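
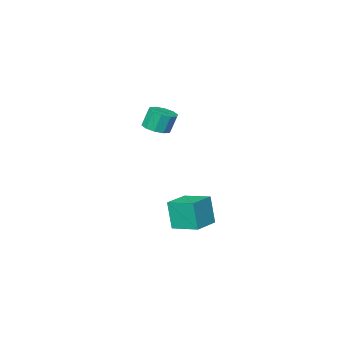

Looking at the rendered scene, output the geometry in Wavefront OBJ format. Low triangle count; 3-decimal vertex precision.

v 0.685 2.742 -3.873
v 0.709 2.315 -1.96
v 0.045 4.393 -3.496
v 0.069 3.966 -1.583
v 2.331 3.354 -3.757
v 2.355 2.927 -1.844
v 1.691 5.005 -3.38
v 1.715 4.578 -1.467
v -1.591 -3.937 0.906
v -0.769 -4.307 1.207
v -1.167 -4.113 2.535
v -1.989 -3.743 2.234
v -0.695 -3.728 1.144
v -1.093 -3.534 2.472
v -0.963 -3.229 0.99
v -1.362 -3.034 2.318
v -1.471 -3 0.805
v -1.87 -2.806 2.133
v -2.025 -3.13 0.657
v -2.423 -2.935 1.985
v -2.413 -3.567 0.605
v -2.811 -3.373 1.933
v -2.487 -4.146 0.668
v -2.885 -3.952 1.996
v -2.218 -4.646 0.822
v -2.617 -4.451 2.15
v -1.71 -4.874 1.007
v -2.109 -4.68 2.335
v -1.157 -4.745 1.155
v -1.555 -4.55 2.483
f 2 4 1
f 5 2 1
f 1 4 3
f 3 5 1
f 2 8 4
f 6 2 5
f 6 8 2
f 4 8 3
f 7 5 3
f 3 8 7
f 7 6 5
f 8 6 7
f 10 9 13
f 10 13 11
f 11 13 14
f 11 14 12
f 13 9 15
f 13 15 14
f 14 15 16
f 14 16 12
f 15 9 17
f 15 17 16
f 16 17 18
f 16 18 12
f 17 9 19
f 17 19 18
f 18 19 20
f 18 20 12
f 19 9 21
f 19 21 20
f 20 21 22
f 20 22 12
f 21 9 23
f 21 23 22
f 22 23 24
f 22 24 12
f 23 9 25
f 23 25 24
f 24 25 26
f 24 26 12
f 25 9 27
f 25 27 26
f 26 27 28
f 26 28 12
f 27 9 29
f 27 29 28
f 28 29 30
f 28 30 12
f 29 9 10
f 29 10 30
f 30 10 11
f 30 11 12



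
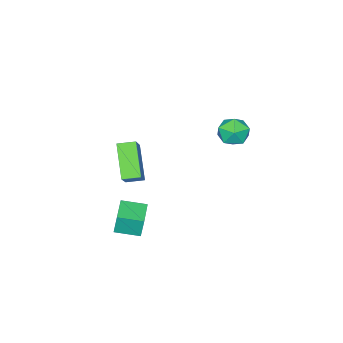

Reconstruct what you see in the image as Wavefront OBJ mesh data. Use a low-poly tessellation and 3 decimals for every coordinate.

v 2.635 -0.097 0.331
v 3.635 0.595 1.506
v 2.071 0.513 0.452
v 3.071 1.205 1.626
v 3.469 0.935 -0.986
v 4.469 1.627 0.188
v 2.905 1.545 -0.866
v 3.905 2.237 0.309
v 3.03 -0.001 -4.023
v 2.957 0.148 -2.976
v 2.337 0.962 -4.208
v 2.264 1.111 -3.161
v 4.136 0.789 -4.059
v 4.063 0.938 -3.012
v 3.443 1.752 -4.244
v 3.37 1.901 -3.197
v -2.484 2.987 0.17
v -1.968 3.044 -0.519
v -2.372 1.596 0.139
v -1.856 1.653 -0.55
v -1.579 1.926 0.22
v -1.648 2.785 0.239
v -2.692 1.855 -0.619
v -2.761 2.714 -0.6
v -2.096 2.344 -1.006
v -1.409 2.388 -0.488
v -2.931 2.252 0.108
v -2.244 2.296 0.626
f 2 4 1
f 5 2 1
f 1 4 3
f 3 5 1
f 2 8 4
f 6 2 5
f 6 8 2
f 4 8 3
f 7 5 3
f 3 8 7
f 7 6 5
f 8 6 7
f 10 12 9
f 13 10 9
f 9 12 11
f 11 13 9
f 10 16 12
f 14 10 13
f 14 16 10
f 12 16 11
f 15 13 11
f 11 16 15
f 15 14 13
f 16 14 15
f 17 28 22
f 17 22 18
f 17 18 24
f 17 24 27
f 17 27 28
f 18 22 26
f 22 28 21
f 28 27 19
f 27 24 23
f 24 18 25
f 20 26 21
f 20 21 19
f 20 19 23
f 20 23 25
f 20 25 26
f 21 26 22
f 19 21 28
f 23 19 27
f 25 23 24
f 26 25 18



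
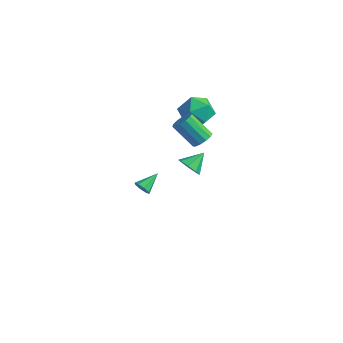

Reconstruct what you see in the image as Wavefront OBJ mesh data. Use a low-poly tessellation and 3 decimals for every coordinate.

v 3.376 -2.936 3.586
v 4.086 -3.189 3.742
v 3.584 -1.904 4.314
v 4.069 -2.848 3.262
v 3.646 -2.558 2.972
v 3.064 -2.49 3.042
v 2.666 -2.683 3.43
v 2.683 -3.025 3.91
v 3.107 -3.315 4.201
v 3.688 -3.383 4.131
v -0.335 2.988 4.276
v 0.535 2.754 3.486
v -1.115 1.246 3.934
v -0.245 1.012 3.144
v 0.01 1.08 4.313
v 0.492 2.157 4.524
v -1.072 1.843 2.896
v -0.59 2.92 3.107
v 0.08 2.046 2.633
v 0.748 1.575 3.509
v -1.328 2.425 3.911
v -0.66 1.954 4.787
v 1.698 0.207 3.229
v 2.217 -0.105 3.6
v 1.021 -0.499 4.942
v 0.502 -0.187 4.571
v 2.214 0.28 3.711
v 1.018 -0.114 5.053
v 2.048 0.641 3.669
v 0.852 0.247 5.01
v 1.771 0.865 3.487
v 0.574 0.471 4.828
v 1.47 0.879 3.223
v 0.274 0.485 4.565
v 1.242 0.681 2.962
v 0.046 0.287 4.303
v 1.159 0.332 2.785
v -0.038 -0.063 4.126
v 1.247 -0.057 2.749
v 0.05 -0.451 4.091
v 1.478 -0.362 2.866
v 0.282 -0.756 4.207
v 1.779 -0.486 3.098
v 0.583 -0.88 4.439
v 2.055 -0.39 3.372
v 0.858 -0.784 4.713
v -3.373 0.631 -4.089
v -2.982 0.391 -3.702
v -3.247 1.929 -3.411
v -2.777 0.565 -4.074
v -2.921 0.778 -4.455
v -3.329 0.905 -4.621
v -3.764 0.871 -4.476
v -3.969 0.697 -4.104
v -3.826 0.484 -3.723
v -3.417 0.357 -3.557
f 2 1 4
f 2 4 3
f 4 1 5
f 4 5 3
f 5 1 6
f 5 6 3
f 6 1 7
f 6 7 3
f 7 1 8
f 7 8 3
f 8 1 9
f 8 9 3
f 9 1 10
f 9 10 3
f 10 1 2
f 10 2 3
f 11 22 16
f 11 16 12
f 11 12 18
f 11 18 21
f 11 21 22
f 12 16 20
f 16 22 15
f 22 21 13
f 21 18 17
f 18 12 19
f 14 20 15
f 14 15 13
f 14 13 17
f 14 17 19
f 14 19 20
f 15 20 16
f 13 15 22
f 17 13 21
f 19 17 18
f 20 19 12
f 24 23 27
f 24 27 25
f 25 27 28
f 25 28 26
f 27 23 29
f 27 29 28
f 28 29 30
f 28 30 26
f 29 23 31
f 29 31 30
f 30 31 32
f 30 32 26
f 31 23 33
f 31 33 32
f 32 33 34
f 32 34 26
f 33 23 35
f 33 35 34
f 34 35 36
f 34 36 26
f 35 23 37
f 35 37 36
f 36 37 38
f 36 38 26
f 37 23 39
f 37 39 38
f 38 39 40
f 38 40 26
f 39 23 41
f 39 41 40
f 40 41 42
f 40 42 26
f 41 23 43
f 41 43 42
f 42 43 44
f 42 44 26
f 43 23 45
f 43 45 44
f 44 45 46
f 44 46 26
f 45 23 24
f 45 24 46
f 46 24 25
f 46 25 26
f 48 47 50
f 48 50 49
f 50 47 51
f 50 51 49
f 51 47 52
f 51 52 49
f 52 47 53
f 52 53 49
f 53 47 54
f 53 54 49
f 54 47 55
f 54 55 49
f 55 47 56
f 55 56 49
f 56 47 48
f 56 48 49



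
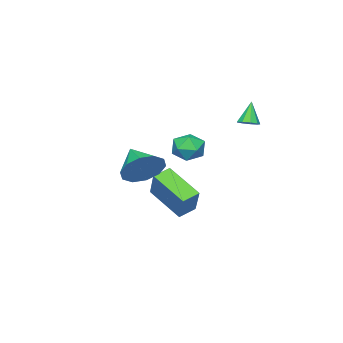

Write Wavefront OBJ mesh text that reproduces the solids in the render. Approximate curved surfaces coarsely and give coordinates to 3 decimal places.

v -1.422 3.168 -0.068
v -0.62 2.833 -0.225
v -1.56 2.307 1.065
v -0.758 1.972 0.908
v -0.841 2.806 1.187
v -0.756 3.338 0.487
v -1.424 1.802 0.353
v -1.339 2.334 -0.347
v -0.621 1.989 0.035
v -0.261 2.609 0.55
v -1.919 2.531 0.29
v -1.559 3.151 0.805
v 2.396 2.821 0.084
v 2.961 3.104 0.973
v 1.784 1.559 0.876
v 2.362 3.411 1
v 1.777 3.493 0.677
v 1.428 3.319 0.128
v 1.449 2.953 -0.438
v 1.832 2.537 -0.804
v 2.431 2.23 -0.831
v 3.016 2.148 -0.508
v 3.365 2.323 0.041
v 3.344 2.688 0.607
v -2.029 0.507 -2.627
v -1.272 1.331 -1.204
v -1.907 2.344 -3.756
v -1.151 3.168 -2.333
v -1.149 0.252 -2.947
v -0.393 1.076 -1.524
v -1.028 2.089 -4.076
v -0.271 2.913 -2.653
v -3.735 3.973 1.55
v -3.229 4.008 1.761
v -4.225 3.787 2.75
v -3.387 4.349 1.749
v -3.709 4.514 1.644
v -4.042 4.426 1.495
v -4.233 4.126 1.371
v -4.19 3.754 1.331
v -3.935 3.485 1.393
v -3.586 3.444 1.528
v -3.308 3.65 1.674
f 1 12 6
f 1 6 2
f 1 2 8
f 1 8 11
f 1 11 12
f 2 6 10
f 6 12 5
f 12 11 3
f 11 8 7
f 8 2 9
f 4 10 5
f 4 5 3
f 4 3 7
f 4 7 9
f 4 9 10
f 5 10 6
f 3 5 12
f 7 3 11
f 9 7 8
f 10 9 2
f 14 13 16
f 14 16 15
f 16 13 17
f 16 17 15
f 17 13 18
f 17 18 15
f 18 13 19
f 18 19 15
f 19 13 20
f 19 20 15
f 20 13 21
f 20 21 15
f 21 13 22
f 21 22 15
f 22 13 23
f 22 23 15
f 23 13 24
f 23 24 15
f 24 13 14
f 24 14 15
f 26 28 25
f 29 26 25
f 25 28 27
f 27 29 25
f 26 32 28
f 30 26 29
f 30 32 26
f 28 32 27
f 31 29 27
f 27 32 31
f 31 30 29
f 32 30 31
f 34 33 36
f 34 36 35
f 36 33 37
f 36 37 35
f 37 33 38
f 37 38 35
f 38 33 39
f 38 39 35
f 39 33 40
f 39 40 35
f 40 33 41
f 40 41 35
f 41 33 42
f 41 42 35
f 42 33 43
f 42 43 35
f 43 33 34
f 43 34 35



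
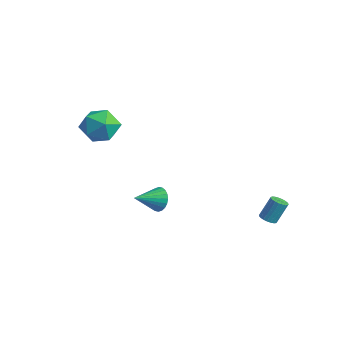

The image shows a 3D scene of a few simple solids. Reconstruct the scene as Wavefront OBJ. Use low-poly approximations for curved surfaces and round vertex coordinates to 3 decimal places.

v 3.239 3.592 -3.495
v 3.692 3.798 -3.646
v 3.814 4.433 -2.416
v 3.361 4.228 -2.265
v 3.551 3.948 -3.71
v 3.673 4.584 -2.48
v 3.356 4.038 -3.737
v 3.478 4.673 -2.507
v 3.14 4.05 -3.722
v 3.262 4.685 -2.492
v 2.942 3.983 -3.667
v 3.064 4.618 -2.437
v 2.795 3.848 -3.583
v 2.917 4.484 -2.353
v 2.725 3.669 -3.484
v 2.847 4.305 -2.254
v 2.744 3.477 -3.386
v 2.866 4.113 -2.156
v 2.848 3.305 -3.308
v 2.97 3.941 -2.078
v 3.02 3.182 -3.262
v 3.142 3.818 -2.031
v 3.23 3.131 -3.256
v 3.352 3.766 -2.026
v 3.441 3.159 -3.291
v 3.563 3.794 -2.061
v 3.618 3.262 -3.362
v 3.74 3.897 -2.132
v 3.729 3.422 -3.456
v 3.851 4.058 -2.226
v 3.755 3.612 -3.556
v 3.877 4.247 -2.326
v -4.853 -2.044 1.314
v -4.372 -1.218 2.088
v -3.428 -3.342 1.812
v -2.947 -2.516 2.586
v -4.035 -3.032 2.836
v -4.916 -2.23 2.528
v -2.884 -2.33 1.372
v -3.765 -1.528 1.064
v -3.155 -1.395 2.124
v -3.866 -1.829 3.029
v -3.934 -2.731 0.871
v -4.645 -3.165 1.776
v 2.437 -2.651 -0.205
v 2.911 -2.44 0.364
v 2.383 -4.069 0.365
v 2.643 -2.381 0.486
v 2.343 -2.363 0.503
v 2.058 -2.388 0.412
v 1.831 -2.454 0.227
v 1.695 -2.55 -0.023
v 1.673 -2.66 -0.302
v 1.767 -2.77 -0.565
v 1.963 -2.861 -0.774
v 2.231 -2.92 -0.896
v 2.531 -2.938 -0.913
v 2.816 -2.913 -0.822
v 3.043 -2.847 -0.637
v 3.178 -2.752 -0.386
v 3.201 -2.641 -0.108
v 3.107 -2.531 0.156
f 2 1 5
f 2 5 3
f 3 5 6
f 3 6 4
f 5 1 7
f 5 7 6
f 6 7 8
f 6 8 4
f 7 1 9
f 7 9 8
f 8 9 10
f 8 10 4
f 9 1 11
f 9 11 10
f 10 11 12
f 10 12 4
f 11 1 13
f 11 13 12
f 12 13 14
f 12 14 4
f 13 1 15
f 13 15 14
f 14 15 16
f 14 16 4
f 15 1 17
f 15 17 16
f 16 17 18
f 16 18 4
f 17 1 19
f 17 19 18
f 18 19 20
f 18 20 4
f 19 1 21
f 19 21 20
f 20 21 22
f 20 22 4
f 21 1 23
f 21 23 22
f 22 23 24
f 22 24 4
f 23 1 25
f 23 25 24
f 24 25 26
f 24 26 4
f 25 1 27
f 25 27 26
f 26 27 28
f 26 28 4
f 27 1 29
f 27 29 28
f 28 29 30
f 28 30 4
f 29 1 31
f 29 31 30
f 30 31 32
f 30 32 4
f 31 1 2
f 31 2 32
f 32 2 3
f 32 3 4
f 33 44 38
f 33 38 34
f 33 34 40
f 33 40 43
f 33 43 44
f 34 38 42
f 38 44 37
f 44 43 35
f 43 40 39
f 40 34 41
f 36 42 37
f 36 37 35
f 36 35 39
f 36 39 41
f 36 41 42
f 37 42 38
f 35 37 44
f 39 35 43
f 41 39 40
f 42 41 34
f 46 45 48
f 46 48 47
f 48 45 49
f 48 49 47
f 49 45 50
f 49 50 47
f 50 45 51
f 50 51 47
f 51 45 52
f 51 52 47
f 52 45 53
f 52 53 47
f 53 45 54
f 53 54 47
f 54 45 55
f 54 55 47
f 55 45 56
f 55 56 47
f 56 45 57
f 56 57 47
f 57 45 58
f 57 58 47
f 58 45 59
f 58 59 47
f 59 45 60
f 59 60 47
f 60 45 61
f 60 61 47
f 61 45 62
f 61 62 47
f 62 45 46
f 62 46 47



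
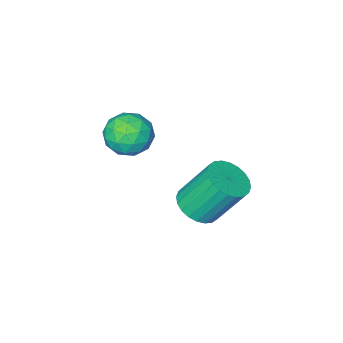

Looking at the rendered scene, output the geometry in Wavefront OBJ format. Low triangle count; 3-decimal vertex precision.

v 1.309 0.981 -1.871
v 2.048 0.309 -1.858
v 0.272 -0.149 -1.362
v 1.011 -0.821 -1.349
v 1.004 -0.074 -0.686
v 1.645 0.625 -1.001
v 0.675 -0.465 -2.219
v 1.316 0.234 -2.534
v 1.656 -0.584 -2.073
v 1.859 -0.343 -1.126
v 0.461 0.503 -2.094
v 0.664 0.744 -1.147
v 1.769 0.744 -1.91
v 0.551 -0.584 -1.31
v 0.546 -0.145 -0.921
v 0.981 -0.54 -0.913
v 1.532 0.93 -1.406
v 1.967 0.535 -1.398
v 1.353 0.31 -0.709
v 0.353 -0.375 -1.822
v 0.788 -0.77 -1.814
v 1.339 0.7 -2.307
v 1.774 0.305 -2.299
v 0.967 -0.15 -2.511
v 1.974 -0.176 -2.028
v 1.364 -0.84 -1.729
v 1.167 -0.631 -2.24
v 1.544 -0.22 -2.426
v 2.093 -0.034 -1.471
v 1.483 -0.698 -1.172
v 1.479 -0.259 -0.782
v 1.856 0.152 -0.967
v 1.863 -0.559 -1.598
v 0.837 0.858 -2.048
v 0.227 0.194 -1.749
v 0.464 0.008 -2.253
v 0.841 0.419 -2.438
v 0.956 1 -1.491
v 0.346 0.336 -1.192
v 0.776 0.38 -0.794
v 1.153 0.791 -0.98
v 0.457 0.719 -1.622
v 0.529 3.477 -3.475
v 1.286 3.954 -3.373
v 0.547 4.759 -1.662
v -0.209 4.283 -1.765
v 1.09 4.176 -3.562
v 0.352 4.981 -1.851
v 0.809 4.292 -3.738
v 0.071 5.097 -2.027
v 0.485 4.283 -3.874
v -0.253 5.088 -2.163
v 0.168 4.152 -3.949
v -0.57 4.958 -2.238
v -0.094 3.919 -3.952
v -0.832 4.724 -2.241
v -0.261 3.618 -3.883
v -1 4.423 -2.172
v -0.308 3.296 -3.751
v -1.046 4.101 -2.04
v -0.227 3.001 -3.578
v -0.966 3.806 -1.867
v -0.032 2.779 -3.389
v -0.77 3.584 -1.678
v 0.249 2.663 -3.213
v -0.489 3.468 -1.502
v 0.573 2.672 -3.077
v -0.165 3.477 -1.366
v 0.89 2.802 -3.002
v 0.152 3.608 -1.291
v 1.152 3.036 -2.999
v 0.414 3.841 -1.288
v 1.32 3.337 -3.068
v 0.581 4.142 -1.357
v 1.366 3.659 -3.2
v 0.628 4.464 -1.489
f 1 38 17
f 38 12 41
f 17 41 6
f 38 41 17
f 1 17 13
f 17 6 18
f 13 18 2
f 17 18 13
f 1 13 22
f 13 2 23
f 22 23 8
f 13 23 22
f 1 22 34
f 22 8 37
f 34 37 11
f 22 37 34
f 1 34 38
f 34 11 42
f 38 42 12
f 34 42 38
f 2 18 29
f 18 6 32
f 29 32 10
f 18 32 29
f 6 41 19
f 41 12 40
f 19 40 5
f 41 40 19
f 12 42 39
f 42 11 35
f 39 35 3
f 42 35 39
f 11 37 36
f 37 8 24
f 36 24 7
f 37 24 36
f 8 23 28
f 23 2 25
f 28 25 9
f 23 25 28
f 4 30 16
f 30 10 31
f 16 31 5
f 30 31 16
f 4 16 14
f 16 5 15
f 14 15 3
f 16 15 14
f 4 14 21
f 14 3 20
f 21 20 7
f 14 20 21
f 4 21 26
f 21 7 27
f 26 27 9
f 21 27 26
f 4 26 30
f 26 9 33
f 30 33 10
f 26 33 30
f 5 31 19
f 31 10 32
f 19 32 6
f 31 32 19
f 3 15 39
f 15 5 40
f 39 40 12
f 15 40 39
f 7 20 36
f 20 3 35
f 36 35 11
f 20 35 36
f 9 27 28
f 27 7 24
f 28 24 8
f 27 24 28
f 10 33 29
f 33 9 25
f 29 25 2
f 33 25 29
f 44 43 47
f 44 47 45
f 45 47 48
f 45 48 46
f 47 43 49
f 47 49 48
f 48 49 50
f 48 50 46
f 49 43 51
f 49 51 50
f 50 51 52
f 50 52 46
f 51 43 53
f 51 53 52
f 52 53 54
f 52 54 46
f 53 43 55
f 53 55 54
f 54 55 56
f 54 56 46
f 55 43 57
f 55 57 56
f 56 57 58
f 56 58 46
f 57 43 59
f 57 59 58
f 58 59 60
f 58 60 46
f 59 43 61
f 59 61 60
f 60 61 62
f 60 62 46
f 61 43 63
f 61 63 62
f 62 63 64
f 62 64 46
f 63 43 65
f 63 65 64
f 64 65 66
f 64 66 46
f 65 43 67
f 65 67 66
f 66 67 68
f 66 68 46
f 67 43 69
f 67 69 68
f 68 69 70
f 68 70 46
f 69 43 71
f 69 71 70
f 70 71 72
f 70 72 46
f 71 43 73
f 71 73 72
f 72 73 74
f 72 74 46
f 73 43 75
f 73 75 74
f 74 75 76
f 74 76 46
f 75 43 44
f 75 44 76
f 76 44 45
f 76 45 46



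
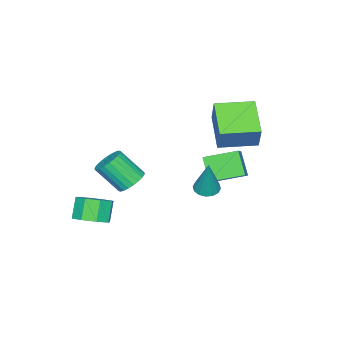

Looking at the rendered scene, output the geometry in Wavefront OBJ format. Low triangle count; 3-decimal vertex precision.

v -1.181 2.822 2.714
v -0.324 3.189 3.369
v -0.633 3.573 1.575
v 0.224 3.941 2.231
v -0.224 1.419 2.249
v 0.633 1.787 2.905
v 0.324 2.171 1.111
v 1.181 2.538 1.766
v 0.598 -2.419 -0.509
v 1.195 -2.783 -0.992
v 1.559 -3.985 0.366
v 0.962 -3.621 0.849
v 1.372 -2.552 -0.834
v 1.736 -3.754 0.524
v 1.431 -2.299 -0.627
v 1.795 -3.501 0.731
v 1.363 -2.066 -0.402
v 1.728 -3.268 0.957
v 1.179 -1.885 -0.193
v 1.543 -3.088 1.165
v 0.906 -1.787 -0.032
v 1.271 -2.989 1.326
v 0.587 -1.784 0.056
v 0.951 -2.986 1.414
v 0.269 -1.878 0.058
v 0.633 -3.08 1.416
v 0.001 -2.055 -0.026
v 0.365 -3.257 1.332
v -0.176 -2.286 -0.184
v 0.188 -3.488 1.174
v -0.235 -2.539 -0.391
v 0.129 -3.741 0.967
v -0.168 -2.772 -0.617
v 0.197 -3.974 0.742
v 0.017 -2.952 -0.825
v 0.381 -4.155 0.533
v 0.289 -3.051 -0.986
v 0.654 -4.253 0.372
v 0.609 -3.054 -1.074
v 0.973 -4.256 0.284
v 0.927 -2.96 -1.076
v 1.291 -4.162 0.282
v 1.954 2.895 1.935
v 2.511 3.191 1.738
v 2.446 3.305 3.945
v 2.276 3.439 1.745
v 1.956 3.542 1.803
v 1.634 3.472 1.896
v 1.399 3.247 1.999
v 1.312 2.928 2.085
v 1.397 2.6 2.131
v 1.632 2.351 2.124
v 1.953 2.249 2.067
v 2.274 2.319 1.974
v 2.509 2.544 1.87
v 2.596 2.863 1.784
v -4.003 1.702 3.437
v -3.459 2.172 4.878
v -2.544 2.983 2.468
v -2 3.453 3.909
v -2.66 0.167 3.431
v -2.116 0.637 4.872
v -1.201 1.448 2.462
v -0.657 1.918 3.903
v 3.181 -3.065 -2.103
v 4.001 -3.023 -1.568
v 3.319 -3.274 -0.502
v 2.499 -3.315 -1.037
v 3.663 -2.356 -1.628
v 2.981 -2.607 -0.562
v 3.042 -2.104 -1.966
v 2.361 -2.355 -0.9
v 2.503 -2.415 -2.384
v 1.821 -2.666 -1.318
v 2.361 -3.106 -2.638
v 1.679 -3.357 -1.572
v 2.699 -3.773 -2.578
v 2.017 -4.024 -1.512
v 3.319 -4.025 -2.24
v 2.638 -4.276 -1.174
v 3.859 -3.714 -1.822
v 3.177 -3.965 -0.756
f 2 4 1
f 5 2 1
f 1 4 3
f 3 5 1
f 2 8 4
f 6 2 5
f 6 8 2
f 4 8 3
f 7 5 3
f 3 8 7
f 7 6 5
f 8 6 7
f 10 9 13
f 10 13 11
f 11 13 14
f 11 14 12
f 13 9 15
f 13 15 14
f 14 15 16
f 14 16 12
f 15 9 17
f 15 17 16
f 16 17 18
f 16 18 12
f 17 9 19
f 17 19 18
f 18 19 20
f 18 20 12
f 19 9 21
f 19 21 20
f 20 21 22
f 20 22 12
f 21 9 23
f 21 23 22
f 22 23 24
f 22 24 12
f 23 9 25
f 23 25 24
f 24 25 26
f 24 26 12
f 25 9 27
f 25 27 26
f 26 27 28
f 26 28 12
f 27 9 29
f 27 29 28
f 28 29 30
f 28 30 12
f 29 9 31
f 29 31 30
f 30 31 32
f 30 32 12
f 31 9 33
f 31 33 32
f 32 33 34
f 32 34 12
f 33 9 35
f 33 35 34
f 34 35 36
f 34 36 12
f 35 9 37
f 35 37 36
f 36 37 38
f 36 38 12
f 37 9 39
f 37 39 38
f 38 39 40
f 38 40 12
f 39 9 41
f 39 41 40
f 40 41 42
f 40 42 12
f 41 9 10
f 41 10 42
f 42 10 11
f 42 11 12
f 44 43 46
f 44 46 45
f 46 43 47
f 46 47 45
f 47 43 48
f 47 48 45
f 48 43 49
f 48 49 45
f 49 43 50
f 49 50 45
f 50 43 51
f 50 51 45
f 51 43 52
f 51 52 45
f 52 43 53
f 52 53 45
f 53 43 54
f 53 54 45
f 54 43 55
f 54 55 45
f 55 43 56
f 55 56 45
f 56 43 44
f 56 44 45
f 58 60 57
f 61 58 57
f 57 60 59
f 59 61 57
f 58 64 60
f 62 58 61
f 62 64 58
f 60 64 59
f 63 61 59
f 59 64 63
f 63 62 61
f 64 62 63
f 66 65 69
f 66 69 67
f 67 69 70
f 67 70 68
f 69 65 71
f 69 71 70
f 70 71 72
f 70 72 68
f 71 65 73
f 71 73 72
f 72 73 74
f 72 74 68
f 73 65 75
f 73 75 74
f 74 75 76
f 74 76 68
f 75 65 77
f 75 77 76
f 76 77 78
f 76 78 68
f 77 65 79
f 77 79 78
f 78 79 80
f 78 80 68
f 79 65 81
f 79 81 80
f 80 81 82
f 80 82 68
f 81 65 66
f 81 66 82
f 82 66 67
f 82 67 68



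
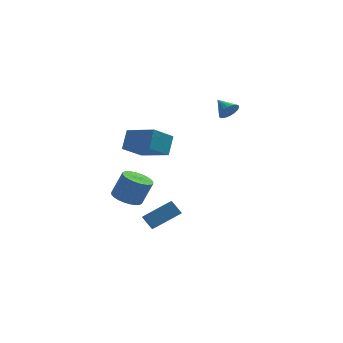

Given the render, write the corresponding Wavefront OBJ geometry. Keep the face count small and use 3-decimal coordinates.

v -2.415 -2.972 2.802
v -2.137 -2.196 3.66
v -3.683 -1.805 2.158
v -3.405 -1.029 3.016
v -1.455 -2.391 1.964
v -1.177 -1.615 2.822
v -2.723 -1.224 1.32
v -2.445 -0.448 2.178
v 1.764 0.565 3.283
v 2.066 0.962 2.932
v 1.256 1.335 3.717
v 1.848 0.902 2.782
v 1.613 0.776 2.731
v 1.408 0.608 2.789
v 1.273 0.432 2.946
v 1.236 0.281 3.169
v 1.303 0.187 3.414
v 1.462 0.168 3.634
v 1.68 0.227 3.784
v 1.915 0.353 3.835
v 2.12 0.521 3.776
v 2.254 0.698 3.62
v 2.292 0.848 3.397
v 2.225 0.942 3.151
v -2.172 -0.439 -4.58
v -2.114 -2.061 -3.429
v -2.652 -0.004 -3.942
v -2.594 -1.626 -2.791
v -0.806 0.086 -3.909
v -0.748 -1.536 -2.758
v -1.286 0.521 -3.271
v -1.228 -1.101 -2.12
v -3.342 2.126 -3.816
v -2.568 1.874 -4.122
v -1.964 2.062 -2.751
v -2.738 2.314 -2.444
v -2.554 2.209 -4.174
v -1.95 2.397 -2.803
v -2.66 2.531 -4.172
v -2.056 2.72 -2.801
v -2.87 2.792 -4.115
v -2.265 2.98 -2.744
v -3.151 2.951 -4.013
v -2.547 3.14 -2.642
v -3.462 2.985 -3.881
v -2.858 3.173 -2.51
v -3.755 2.888 -3.738
v -3.15 3.076 -2.367
v -3.984 2.675 -3.608
v -3.38 2.863 -2.237
v -4.116 2.378 -3.509
v -3.512 2.566 -2.138
v -4.13 2.043 -3.457
v -3.526 2.231 -2.086
v -4.024 1.72 -3.459
v -3.42 1.909 -2.088
v -3.815 1.46 -3.516
v -3.21 1.648 -2.145
v -3.533 1.3 -3.618
v -2.929 1.489 -2.247
v -3.222 1.267 -3.75
v -2.618 1.455 -2.379
v -2.93 1.364 -3.893
v -2.325 1.552 -2.522
v -2.7 1.577 -4.023
v -2.096 1.765 -2.652
f 2 4 1
f 5 2 1
f 1 4 3
f 3 5 1
f 2 8 4
f 6 2 5
f 6 8 2
f 4 8 3
f 7 5 3
f 3 8 7
f 7 6 5
f 8 6 7
f 10 9 12
f 10 12 11
f 12 9 13
f 12 13 11
f 13 9 14
f 13 14 11
f 14 9 15
f 14 15 11
f 15 9 16
f 15 16 11
f 16 9 17
f 16 17 11
f 17 9 18
f 17 18 11
f 18 9 19
f 18 19 11
f 19 9 20
f 19 20 11
f 20 9 21
f 20 21 11
f 21 9 22
f 21 22 11
f 22 9 23
f 22 23 11
f 23 9 24
f 23 24 11
f 24 9 10
f 24 10 11
f 26 28 25
f 29 26 25
f 25 28 27
f 27 29 25
f 26 32 28
f 30 26 29
f 30 32 26
f 28 32 27
f 31 29 27
f 27 32 31
f 31 30 29
f 32 30 31
f 34 33 37
f 34 37 35
f 35 37 38
f 35 38 36
f 37 33 39
f 37 39 38
f 38 39 40
f 38 40 36
f 39 33 41
f 39 41 40
f 40 41 42
f 40 42 36
f 41 33 43
f 41 43 42
f 42 43 44
f 42 44 36
f 43 33 45
f 43 45 44
f 44 45 46
f 44 46 36
f 45 33 47
f 45 47 46
f 46 47 48
f 46 48 36
f 47 33 49
f 47 49 48
f 48 49 50
f 48 50 36
f 49 33 51
f 49 51 50
f 50 51 52
f 50 52 36
f 51 33 53
f 51 53 52
f 52 53 54
f 52 54 36
f 53 33 55
f 53 55 54
f 54 55 56
f 54 56 36
f 55 33 57
f 55 57 56
f 56 57 58
f 56 58 36
f 57 33 59
f 57 59 58
f 58 59 60
f 58 60 36
f 59 33 61
f 59 61 60
f 60 61 62
f 60 62 36
f 61 33 63
f 61 63 62
f 62 63 64
f 62 64 36
f 63 33 65
f 63 65 64
f 64 65 66
f 64 66 36
f 65 33 34
f 65 34 66
f 66 34 35
f 66 35 36



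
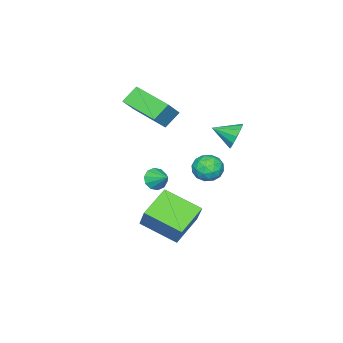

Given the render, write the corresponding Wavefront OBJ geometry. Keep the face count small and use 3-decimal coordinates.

v 0.094 -0.732 -3.005
v -1.619 -0.753 -2.28
v -0.277 1.177 -3.825
v -1.99 1.156 -3.1
v 0.63 -0.076 -1.72
v -1.083 -0.097 -0.995
v 0.259 1.833 -2.54
v -1.454 1.812 -1.815
v -3.697 -3.803 2.11
v -4.492 -3.53 2.865
v -3.376 -1.671 1.675
v -4.171 -1.397 2.43
v -2.689 -3.743 3.15
v -3.484 -3.469 3.905
v -2.368 -1.61 2.715
v -3.163 -1.337 3.47
v -3.628 -2.441 -2.431
v -3.378 -2.148 -3.003
v -3.352 -1.499 -1.829
v -3.791 -2.046 -2.973
v -4.141 -2.096 -2.735
v -4.296 -2.276 -2.382
v -4.195 -2.52 -2.046
v -3.878 -2.733 -1.858
v -3.464 -2.835 -1.888
v -3.114 -2.786 -2.126
v -2.959 -2.605 -2.48
v -3.06 -2.361 -2.815
v -1.034 3.014 2.313
v -0.439 3.477 2.018
v -0.601 2.003 1.602
v -0.006 2.466 1.307
v 0.002 2.245 2.085
v -0.266 2.87 2.525
v -0.774 2.61 1.095
v -1.042 3.235 1.535
v -0.278 3.227 1.265
v 0.201 3.002 1.877
v -1.241 2.478 1.743
v -0.762 2.253 2.355
v -0.775 3.334 2.228
v -0.265 2.146 1.392
v -0.261 2.016 1.849
v 0.089 2.288 1.676
v -0.673 2.977 2.526
v -0.323 3.249 2.353
v -0.064 2.525 2.392
v -0.717 2.231 1.267
v -0.367 2.503 1.094
v -1.129 3.192 1.944
v -0.779 3.464 1.771
v -0.976 2.955 1.228
v -0.33 3.46 1.612
v -0.076 2.865 1.194
v -0.527 2.95 1.069
v -0.684 3.317 1.328
v -0.049 3.327 1.972
v 0.206 2.733 1.554
v 0.21 2.603 2.012
v 0.053 2.97 2.27
v 0.046 3.18 1.529
v -1.246 2.747 2.066
v -0.991 2.153 1.648
v -1.093 2.51 1.35
v -1.25 2.877 1.608
v -0.964 2.615 2.426
v -0.71 2.02 2.008
v -0.356 2.163 2.292
v -0.513 2.53 2.551
v -1.086 2.3 2.091
v -1.96 3.355 3.447
v -1.724 3.716 4.096
v -1.5 2.285 3.873
v -2.131 3.572 4.176
v -2.485 3.359 4.024
v -2.672 3.145 3.689
v -2.633 2.997 3.277
v -2.38 2.963 2.919
v -1.995 3.053 2.728
v -1.598 3.239 2.766
v -1.317 3.462 3.019
v -1.24 3.65 3.409
v -1.391 3.745 3.81
f 2 4 1
f 5 2 1
f 1 4 3
f 3 5 1
f 2 8 4
f 6 2 5
f 6 8 2
f 4 8 3
f 7 5 3
f 3 8 7
f 7 6 5
f 8 6 7
f 10 12 9
f 13 10 9
f 9 12 11
f 11 13 9
f 10 16 12
f 14 10 13
f 14 16 10
f 12 16 11
f 15 13 11
f 11 16 15
f 15 14 13
f 16 14 15
f 18 17 20
f 18 20 19
f 20 17 21
f 20 21 19
f 21 17 22
f 21 22 19
f 22 17 23
f 22 23 19
f 23 17 24
f 23 24 19
f 24 17 25
f 24 25 19
f 25 17 26
f 25 26 19
f 26 17 27
f 26 27 19
f 27 17 28
f 27 28 19
f 28 17 18
f 28 18 19
f 29 66 45
f 66 40 69
f 45 69 34
f 66 69 45
f 29 45 41
f 45 34 46
f 41 46 30
f 45 46 41
f 29 41 50
f 41 30 51
f 50 51 36
f 41 51 50
f 29 50 62
f 50 36 65
f 62 65 39
f 50 65 62
f 29 62 66
f 62 39 70
f 66 70 40
f 62 70 66
f 30 46 57
f 46 34 60
f 57 60 38
f 46 60 57
f 34 69 47
f 69 40 68
f 47 68 33
f 69 68 47
f 40 70 67
f 70 39 63
f 67 63 31
f 70 63 67
f 39 65 64
f 65 36 52
f 64 52 35
f 65 52 64
f 36 51 56
f 51 30 53
f 56 53 37
f 51 53 56
f 32 58 44
f 58 38 59
f 44 59 33
f 58 59 44
f 32 44 42
f 44 33 43
f 42 43 31
f 44 43 42
f 32 42 49
f 42 31 48
f 49 48 35
f 42 48 49
f 32 49 54
f 49 35 55
f 54 55 37
f 49 55 54
f 32 54 58
f 54 37 61
f 58 61 38
f 54 61 58
f 33 59 47
f 59 38 60
f 47 60 34
f 59 60 47
f 31 43 67
f 43 33 68
f 67 68 40
f 43 68 67
f 35 48 64
f 48 31 63
f 64 63 39
f 48 63 64
f 37 55 56
f 55 35 52
f 56 52 36
f 55 52 56
f 38 61 57
f 61 37 53
f 57 53 30
f 61 53 57
f 72 71 74
f 72 74 73
f 74 71 75
f 74 75 73
f 75 71 76
f 75 76 73
f 76 71 77
f 76 77 73
f 77 71 78
f 77 78 73
f 78 71 79
f 78 79 73
f 79 71 80
f 79 80 73
f 80 71 81
f 80 81 73
f 81 71 82
f 81 82 73
f 82 71 83
f 82 83 73
f 83 71 72
f 83 72 73



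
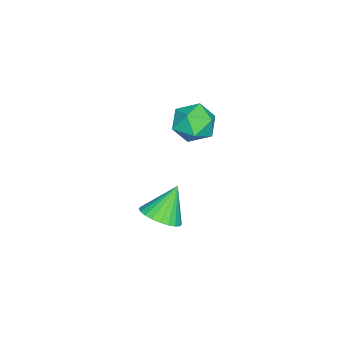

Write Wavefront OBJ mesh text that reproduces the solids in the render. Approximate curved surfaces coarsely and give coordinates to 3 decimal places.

v -0.533 1.626 -4.235
v 0.321 1.563 -3.68
v -1.467 2.094 -2.745
v 0.33 1.945 -3.794
v 0.208 2.277 -3.976
v -0.027 2.511 -4.196
v -0.339 2.61 -4.423
v -0.681 2.559 -4.621
v -1 2.366 -4.76
v -1.248 2.06 -4.819
v -1.387 1.688 -4.79
v -1.396 1.307 -4.676
v -1.274 0.974 -4.495
v -1.039 0.741 -4.274
v -0.727 0.642 -4.047
v -0.385 0.693 -3.849
v -0.066 0.886 -3.71
v 0.182 1.192 -3.651
v -2.376 2.796 0.617
v -1.675 3.567 0.95
v -1.965 1.813 2.03
v -1.264 2.584 2.363
v -2.341 2.777 2.386
v -2.594 3.384 1.513
v -1.046 1.996 1.467
v -1.299 2.603 0.594
v -0.853 3.072 1.475
v -1.653 3.555 2.043
v -1.987 1.825 0.937
v -2.787 2.308 1.505
f 2 1 4
f 2 4 3
f 4 1 5
f 4 5 3
f 5 1 6
f 5 6 3
f 6 1 7
f 6 7 3
f 7 1 8
f 7 8 3
f 8 1 9
f 8 9 3
f 9 1 10
f 9 10 3
f 10 1 11
f 10 11 3
f 11 1 12
f 11 12 3
f 12 1 13
f 12 13 3
f 13 1 14
f 13 14 3
f 14 1 15
f 14 15 3
f 15 1 16
f 15 16 3
f 16 1 17
f 16 17 3
f 17 1 18
f 17 18 3
f 18 1 2
f 18 2 3
f 19 30 24
f 19 24 20
f 19 20 26
f 19 26 29
f 19 29 30
f 20 24 28
f 24 30 23
f 30 29 21
f 29 26 25
f 26 20 27
f 22 28 23
f 22 23 21
f 22 21 25
f 22 25 27
f 22 27 28
f 23 28 24
f 21 23 30
f 25 21 29
f 27 25 26
f 28 27 20



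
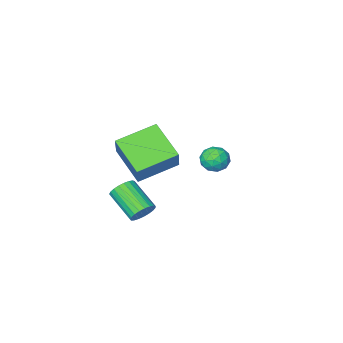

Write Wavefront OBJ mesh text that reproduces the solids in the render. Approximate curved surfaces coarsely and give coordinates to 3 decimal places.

v 3.331 1.426 0.571
v 3.811 1.283 0.206
v 4.009 -0.09 1.004
v 3.529 0.054 1.369
v 3.927 1.411 0.398
v 4.124 0.038 1.195
v 3.939 1.542 0.62
v 4.136 0.169 1.417
v 3.846 1.653 0.833
v 4.043 0.28 1.631
v 3.664 1.724 1.002
v 3.861 0.351 1.799
v 3.425 1.744 1.095
v 3.622 0.371 1.893
v 3.169 1.709 1.098
v 3.366 0.337 1.896
v 2.942 1.626 1.01
v 3.139 0.253 1.808
v 2.782 1.508 0.847
v 2.979 0.135 1.644
v 2.717 1.375 0.635
v 2.914 0.002 1.433
v 2.758 1.252 0.412
v 2.955 -0.121 1.21
v 2.899 1.159 0.217
v 3.096 -0.214 1.015
v 3.114 1.112 0.083
v 3.311 -0.261 0.881
v 3.367 1.119 0.034
v 3.564 -0.254 0.831
v 3.613 1.18 0.077
v 3.811 -0.193 0.875
v 0.255 -0.825 1.151
v 0.335 -2.529 2.137
v 0.701 -0.114 2.346
v 0.781 -1.818 3.331
v 2.139 -1.062 0.589
v 2.219 -2.766 1.574
v 2.585 -0.351 1.783
v 2.665 -2.055 2.769
v -2.473 -1.303 -0.088
v -1.901 -1.491 0.317
v -2.639 -2.429 -0.377
v -2.067 -2.617 0.028
v -2.673 -2.375 0.346
v -2.571 -1.679 0.524
v -1.969 -2.241 -0.584
v -1.867 -1.545 -0.406
v -1.59 -2.071 0.011
v -2.025 -2.154 0.585
v -2.515 -1.766 -0.645
v -2.95 -1.849 -0.071
v -2.173 -1.298 0.14
v -2.367 -2.622 -0.2
v -2.724 -2.48 -0.013
v -2.388 -2.59 0.225
v -2.566 -1.409 0.261
v -2.23 -1.52 0.5
v -2.684 -2.039 0.516
v -2.31 -2.4 -0.56
v -1.974 -2.511 -0.321
v -2.152 -1.33 -0.285
v -1.816 -1.44 -0.047
v -1.856 -1.881 -0.576
v -1.654 -1.749 0.198
v -1.751 -2.411 0.028
v -1.694 -2.19 -0.332
v -1.633 -1.781 -0.227
v -1.909 -1.798 0.536
v -2.007 -2.46 0.366
v -2.363 -2.318 0.552
v -2.303 -1.909 0.657
v -1.726 -2.139 0.356
v -2.533 -1.46 -0.426
v -2.631 -2.122 -0.596
v -2.237 -2.011 -0.717
v -2.177 -1.602 -0.612
v -2.789 -1.509 -0.088
v -2.886 -2.171 -0.258
v -2.907 -2.139 0.167
v -2.846 -1.73 0.272
v -2.814 -1.781 -0.416
f 2 1 5
f 2 5 3
f 3 5 6
f 3 6 4
f 5 1 7
f 5 7 6
f 6 7 8
f 6 8 4
f 7 1 9
f 7 9 8
f 8 9 10
f 8 10 4
f 9 1 11
f 9 11 10
f 10 11 12
f 10 12 4
f 11 1 13
f 11 13 12
f 12 13 14
f 12 14 4
f 13 1 15
f 13 15 14
f 14 15 16
f 14 16 4
f 15 1 17
f 15 17 16
f 16 17 18
f 16 18 4
f 17 1 19
f 17 19 18
f 18 19 20
f 18 20 4
f 19 1 21
f 19 21 20
f 20 21 22
f 20 22 4
f 21 1 23
f 21 23 22
f 22 23 24
f 22 24 4
f 23 1 25
f 23 25 24
f 24 25 26
f 24 26 4
f 25 1 27
f 25 27 26
f 26 27 28
f 26 28 4
f 27 1 29
f 27 29 28
f 28 29 30
f 28 30 4
f 29 1 31
f 29 31 30
f 30 31 32
f 30 32 4
f 31 1 2
f 31 2 32
f 32 2 3
f 32 3 4
f 34 36 33
f 37 34 33
f 33 36 35
f 35 37 33
f 34 40 36
f 38 34 37
f 38 40 34
f 36 40 35
f 39 37 35
f 35 40 39
f 39 38 37
f 40 38 39
f 41 78 57
f 78 52 81
f 57 81 46
f 78 81 57
f 41 57 53
f 57 46 58
f 53 58 42
f 57 58 53
f 41 53 62
f 53 42 63
f 62 63 48
f 53 63 62
f 41 62 74
f 62 48 77
f 74 77 51
f 62 77 74
f 41 74 78
f 74 51 82
f 78 82 52
f 74 82 78
f 42 58 69
f 58 46 72
f 69 72 50
f 58 72 69
f 46 81 59
f 81 52 80
f 59 80 45
f 81 80 59
f 52 82 79
f 82 51 75
f 79 75 43
f 82 75 79
f 51 77 76
f 77 48 64
f 76 64 47
f 77 64 76
f 48 63 68
f 63 42 65
f 68 65 49
f 63 65 68
f 44 70 56
f 70 50 71
f 56 71 45
f 70 71 56
f 44 56 54
f 56 45 55
f 54 55 43
f 56 55 54
f 44 54 61
f 54 43 60
f 61 60 47
f 54 60 61
f 44 61 66
f 61 47 67
f 66 67 49
f 61 67 66
f 44 66 70
f 66 49 73
f 70 73 50
f 66 73 70
f 45 71 59
f 71 50 72
f 59 72 46
f 71 72 59
f 43 55 79
f 55 45 80
f 79 80 52
f 55 80 79
f 47 60 76
f 60 43 75
f 76 75 51
f 60 75 76
f 49 67 68
f 67 47 64
f 68 64 48
f 67 64 68
f 50 73 69
f 73 49 65
f 69 65 42
f 73 65 69



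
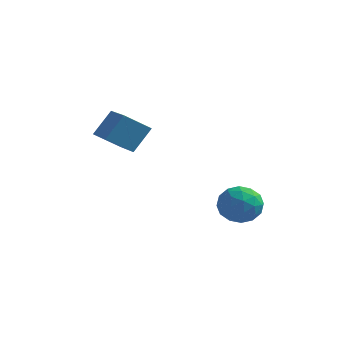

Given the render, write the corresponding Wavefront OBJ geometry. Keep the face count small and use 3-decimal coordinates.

v 1.822 -1.393 -2.244
v 2.715 -0.807 -1.573
v 3.005 -3.053 -2.367
v 3.898 -2.467 -1.696
v 2.812 -2.801 -1.146
v 2.082 -1.775 -1.07
v 3.638 -2.085 -2.87
v 2.908 -1.059 -2.794
v 3.838 -1.234 -1.96
v 3.327 -1.677 -0.894
v 2.393 -2.183 -3.046
v 1.882 -2.626 -1.98
v 2.165 -0.954 -1.898
v 3.555 -2.906 -2.042
v 2.917 -3.102 -1.719
v 3.442 -2.757 -1.324
v 1.793 -1.523 -1.602
v 2.318 -1.179 -1.208
v 2.374 -2.351 -0.956
v 3.402 -2.681 -2.732
v 3.927 -2.337 -2.338
v 2.278 -1.103 -2.616
v 2.803 -0.758 -2.221
v 3.346 -1.509 -2.984
v 3.35 -0.861 -1.731
v 4.045 -1.837 -1.803
v 3.892 -1.612 -2.493
v 3.463 -1.009 -2.448
v 3.05 -1.121 -1.104
v 3.744 -2.097 -1.176
v 3.107 -2.293 -0.853
v 2.677 -1.69 -0.809
v 3.709 -1.372 -1.332
v 1.976 -1.763 -2.764
v 2.67 -2.739 -2.836
v 3.043 -2.17 -3.131
v 2.613 -1.567 -3.087
v 1.675 -2.023 -2.137
v 2.37 -2.999 -2.209
v 2.257 -2.851 -1.492
v 1.828 -2.248 -1.447
v 2.011 -2.488 -2.608
v -4.389 -4.118 2.394
v -3.867 -3.176 3.811
v -3.334 -3.177 1.38
v -2.812 -2.235 2.797
v -2.888 -5.445 2.723
v -2.366 -4.503 4.14
v -1.833 -4.504 1.709
v -1.311 -3.562 3.126
f 1 38 17
f 38 12 41
f 17 41 6
f 38 41 17
f 1 17 13
f 17 6 18
f 13 18 2
f 17 18 13
f 1 13 22
f 13 2 23
f 22 23 8
f 13 23 22
f 1 22 34
f 22 8 37
f 34 37 11
f 22 37 34
f 1 34 38
f 34 11 42
f 38 42 12
f 34 42 38
f 2 18 29
f 18 6 32
f 29 32 10
f 18 32 29
f 6 41 19
f 41 12 40
f 19 40 5
f 41 40 19
f 12 42 39
f 42 11 35
f 39 35 3
f 42 35 39
f 11 37 36
f 37 8 24
f 36 24 7
f 37 24 36
f 8 23 28
f 23 2 25
f 28 25 9
f 23 25 28
f 4 30 16
f 30 10 31
f 16 31 5
f 30 31 16
f 4 16 14
f 16 5 15
f 14 15 3
f 16 15 14
f 4 14 21
f 14 3 20
f 21 20 7
f 14 20 21
f 4 21 26
f 21 7 27
f 26 27 9
f 21 27 26
f 4 26 30
f 26 9 33
f 30 33 10
f 26 33 30
f 5 31 19
f 31 10 32
f 19 32 6
f 31 32 19
f 3 15 39
f 15 5 40
f 39 40 12
f 15 40 39
f 7 20 36
f 20 3 35
f 36 35 11
f 20 35 36
f 9 27 28
f 27 7 24
f 28 24 8
f 27 24 28
f 10 33 29
f 33 9 25
f 29 25 2
f 33 25 29
f 44 46 43
f 47 44 43
f 43 46 45
f 45 47 43
f 44 50 46
f 48 44 47
f 48 50 44
f 46 50 45
f 49 47 45
f 45 50 49
f 49 48 47
f 50 48 49



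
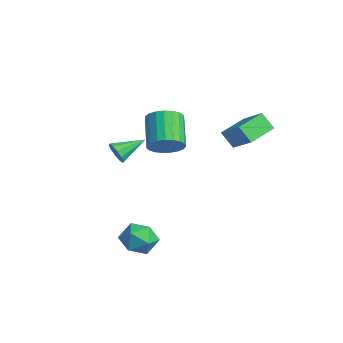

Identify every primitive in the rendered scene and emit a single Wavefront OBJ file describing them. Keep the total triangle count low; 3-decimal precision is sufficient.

v 1.701 1.222 3.257
v 3.067 1.603 4.195
v 0.983 2.812 3.657
v 2.348 3.193 4.595
v 2.212 1.687 2.325
v 3.577 2.068 3.263
v 1.493 3.277 2.725
v 2.859 3.658 3.663
v 3.293 -3.298 -1.891
v 4.04 -3.654 -2.622
v 1.98 -3.906 -2.938
v 2.727 -4.262 -3.669
v 2.637 -4.757 -2.686
v 3.449 -4.381 -2.04
v 2.571 -3.179 -3.52
v 3.383 -2.803 -2.874
v 3.594 -3.58 -3.629
v 3.635 -4.555 -3.114
v 2.385 -3.005 -2.446
v 2.426 -3.98 -1.931
v 2.489 -4.743 3.245
v 2.74 -4.489 2.643
v 2.411 -3.177 3.875
v 2.308 -4.499 2.615
v 1.946 -4.603 2.828
v 1.791 -4.76 3.2
v 1.903 -4.911 3.589
v 2.239 -4.998 3.848
v 2.671 -4.987 3.876
v 3.033 -4.884 3.663
v 3.188 -4.726 3.291
v 3.076 -4.576 2.901
v -1.172 -0.637 1.282
v -0.63 0.2 1.576
v -2.207 0.735 2.953
v -2.748 -0.103 2.658
v -0.865 0.356 1.247
v -2.441 0.891 2.624
v -1.152 0.339 0.925
v -2.728 0.874 2.301
v -1.443 0.154 0.664
v -3.019 0.689 2.04
v -1.687 -0.168 0.51
v -3.263 0.367 1.886
v -1.842 -0.571 0.489
v -3.418 -0.036 1.866
v -1.881 -0.986 0.605
v -3.457 -0.451 1.982
v -1.797 -1.34 0.839
v -3.374 -0.806 2.215
v -1.606 -1.573 1.149
v -3.182 -1.038 2.525
v -1.339 -1.644 1.482
v -2.915 -1.109 2.858
v -1.043 -1.541 1.78
v -2.62 -1.006 3.157
v -0.77 -1.282 1.992
v -2.346 -0.747 3.369
v -0.566 -0.911 2.082
v -2.142 -0.376 3.458
v -0.467 -0.493 2.033
v -2.043 0.042 3.409
v -0.49 -0.1 1.854
v -2.066 0.435 3.23
f 2 4 1
f 5 2 1
f 1 4 3
f 3 5 1
f 2 8 4
f 6 2 5
f 6 8 2
f 4 8 3
f 7 5 3
f 3 8 7
f 7 6 5
f 8 6 7
f 9 20 14
f 9 14 10
f 9 10 16
f 9 16 19
f 9 19 20
f 10 14 18
f 14 20 13
f 20 19 11
f 19 16 15
f 16 10 17
f 12 18 13
f 12 13 11
f 12 11 15
f 12 15 17
f 12 17 18
f 13 18 14
f 11 13 20
f 15 11 19
f 17 15 16
f 18 17 10
f 22 21 24
f 22 24 23
f 24 21 25
f 24 25 23
f 25 21 26
f 25 26 23
f 26 21 27
f 26 27 23
f 27 21 28
f 27 28 23
f 28 21 29
f 28 29 23
f 29 21 30
f 29 30 23
f 30 21 31
f 30 31 23
f 31 21 32
f 31 32 23
f 32 21 22
f 32 22 23
f 34 33 37
f 34 37 35
f 35 37 38
f 35 38 36
f 37 33 39
f 37 39 38
f 38 39 40
f 38 40 36
f 39 33 41
f 39 41 40
f 40 41 42
f 40 42 36
f 41 33 43
f 41 43 42
f 42 43 44
f 42 44 36
f 43 33 45
f 43 45 44
f 44 45 46
f 44 46 36
f 45 33 47
f 45 47 46
f 46 47 48
f 46 48 36
f 47 33 49
f 47 49 48
f 48 49 50
f 48 50 36
f 49 33 51
f 49 51 50
f 50 51 52
f 50 52 36
f 51 33 53
f 51 53 52
f 52 53 54
f 52 54 36
f 53 33 55
f 53 55 54
f 54 55 56
f 54 56 36
f 55 33 57
f 55 57 56
f 56 57 58
f 56 58 36
f 57 33 59
f 57 59 58
f 58 59 60
f 58 60 36
f 59 33 61
f 59 61 60
f 60 61 62
f 60 62 36
f 61 33 63
f 61 63 62
f 62 63 64
f 62 64 36
f 63 33 34
f 63 34 64
f 64 34 35
f 64 35 36



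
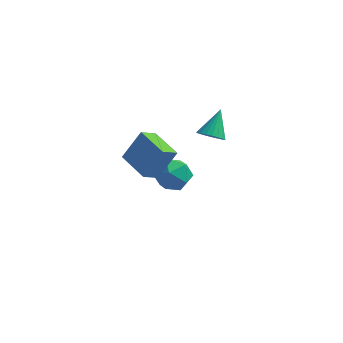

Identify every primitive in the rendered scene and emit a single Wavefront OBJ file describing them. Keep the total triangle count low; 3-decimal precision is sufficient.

v 0.787 3.179 0.885
v 1.607 3.06 0.846
v 1.033 4.441 2.215
v 1.56 3.312 0.615
v 1.38 3.541 0.431
v 1.096 3.707 0.326
v 0.76 3.782 0.317
v 0.428 3.753 0.406
v 0.158 3.624 0.578
v -0.003 3.419 0.804
v -0.028 3.171 1.043
v 0.088 2.925 1.255
v 0.326 2.723 1.404
v 0.643 2.6 1.462
v 0.984 2.576 1.421
v 1.292 2.657 1.287
v 1.512 2.828 1.084
v -1.135 -3.72 2.682
v -0.284 -3.09 4.319
v -2.601 -2.449 2.954
v -1.75 -1.818 4.591
v -0.57 -2.942 2.089
v 0.281 -2.311 3.726
v -2.036 -1.67 2.361
v -1.185 -1.04 3.998
v -2.499 3.258 -3.064
v -1.955 4.036 -2.282
v -0.965 3.444 -4.318
v -0.421 4.222 -3.536
v -0.53 3.032 -3.244
v -1.478 2.917 -2.469
v -1.442 4.563 -4.131
v -2.39 4.448 -3.356
v -1.301 4.842 -2.941
v -0.738 3.896 -2.393
v -2.182 3.584 -4.207
v -1.619 2.638 -3.659
f 2 1 4
f 2 4 3
f 4 1 5
f 4 5 3
f 5 1 6
f 5 6 3
f 6 1 7
f 6 7 3
f 7 1 8
f 7 8 3
f 8 1 9
f 8 9 3
f 9 1 10
f 9 10 3
f 10 1 11
f 10 11 3
f 11 1 12
f 11 12 3
f 12 1 13
f 12 13 3
f 13 1 14
f 13 14 3
f 14 1 15
f 14 15 3
f 15 1 16
f 15 16 3
f 16 1 17
f 16 17 3
f 17 1 2
f 17 2 3
f 19 21 18
f 22 19 18
f 18 21 20
f 20 22 18
f 19 25 21
f 23 19 22
f 23 25 19
f 21 25 20
f 24 22 20
f 20 25 24
f 24 23 22
f 25 23 24
f 26 37 31
f 26 31 27
f 26 27 33
f 26 33 36
f 26 36 37
f 27 31 35
f 31 37 30
f 37 36 28
f 36 33 32
f 33 27 34
f 29 35 30
f 29 30 28
f 29 28 32
f 29 32 34
f 29 34 35
f 30 35 31
f 28 30 37
f 32 28 36
f 34 32 33
f 35 34 27



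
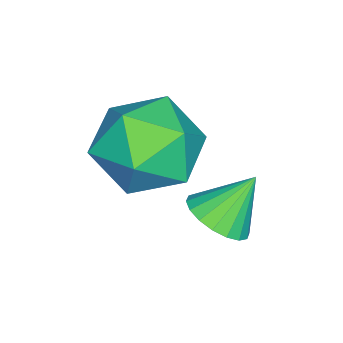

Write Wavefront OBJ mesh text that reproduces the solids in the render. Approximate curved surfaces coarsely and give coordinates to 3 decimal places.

v -2.553 1.204 -1.607
v -1.746 1.126 -0.843
v -2.054 -0.386 -2.297
v -1.247 -0.464 -1.533
v -2.315 -0.542 -1.224
v -2.623 0.44 -0.798
v -1.177 0.3 -2.342
v -1.485 1.282 -1.916
v -0.895 0.567 -1.297
v -1.598 0.047 -0.607
v -2.202 0.693 -2.533
v -2.905 0.173 -1.843
v -1.753 1.75 -2.979
v -1.21 1.622 -2.608
v -2.247 2.25 -2.081
v -1.149 1.89 -2.724
v -1.208 2.13 -2.89
v -1.375 2.295 -3.074
v -1.617 2.353 -3.239
v -1.885 2.291 -3.352
v -2.128 2.122 -3.392
v -2.296 1.879 -3.349
v -2.357 1.611 -3.234
v -2.298 1.371 -3.068
v -2.131 1.205 -2.884
v -1.889 1.148 -2.719
v -1.621 1.21 -2.606
v -1.378 1.379 -2.566
f 1 12 6
f 1 6 2
f 1 2 8
f 1 8 11
f 1 11 12
f 2 6 10
f 6 12 5
f 12 11 3
f 11 8 7
f 8 2 9
f 4 10 5
f 4 5 3
f 4 3 7
f 4 7 9
f 4 9 10
f 5 10 6
f 3 5 12
f 7 3 11
f 9 7 8
f 10 9 2
f 14 13 16
f 14 16 15
f 16 13 17
f 16 17 15
f 17 13 18
f 17 18 15
f 18 13 19
f 18 19 15
f 19 13 20
f 19 20 15
f 20 13 21
f 20 21 15
f 21 13 22
f 21 22 15
f 22 13 23
f 22 23 15
f 23 13 24
f 23 24 15
f 24 13 25
f 24 25 15
f 25 13 26
f 25 26 15
f 26 13 27
f 26 27 15
f 27 13 28
f 27 28 15
f 28 13 14
f 28 14 15



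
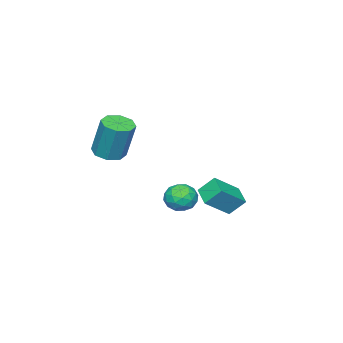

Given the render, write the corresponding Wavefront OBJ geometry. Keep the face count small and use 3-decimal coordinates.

v 2.055 3.383 -0.569
v 2.757 3.525 -0.989
v 2.443 2.115 -0.351
v 3.145 2.257 -0.771
v 3.022 2.618 -0.034
v 2.783 3.402 -0.168
v 2.417 2.238 -1.172
v 2.178 3.022 -1.306
v 2.981 2.818 -1.362
v 3.355 3.053 -0.659
v 1.845 2.587 -0.681
v 2.219 2.822 0.022
v 2.372 3.566 -0.798
v 2.828 2.074 -0.542
v 2.756 2.287 -0.108
v 3.168 2.37 -0.356
v 2.387 3.493 -0.315
v 2.8 3.577 -0.563
v 2.956 3.044 -0.001
v 2.4 2.063 -0.777
v 2.813 2.147 -1.025
v 2.032 3.27 -0.984
v 2.444 3.353 -1.232
v 2.244 2.596 -1.339
v 2.916 3.233 -1.264
v 3.144 2.488 -1.136
v 2.717 2.476 -1.372
v 2.576 2.937 -1.451
v 3.136 3.371 -0.851
v 3.364 2.626 -0.723
v 3.292 2.838 -0.289
v 3.151 3.299 -0.368
v 3.268 2.955 -1.07
v 1.836 3.014 -0.617
v 2.064 2.269 -0.489
v 2.049 2.341 -0.972
v 1.908 2.802 -1.051
v 2.056 3.152 -0.204
v 2.284 2.407 -0.076
v 2.624 2.703 0.111
v 2.483 3.164 0.032
v 1.932 2.685 -0.27
v -2.634 1.465 -3.193
v -1.378 0.931 -2.162
v -3.035 2.141 -2.354
v -1.779 1.608 -1.323
v -1.941 2.352 -3.577
v -0.685 1.819 -2.546
v -2.342 3.029 -2.738
v -1.086 2.495 -1.707
v 3.757 -0.317 1.791
v 4.209 -0.962 1.98
v 4.294 -0.328 3.938
v 3.843 0.317 3.749
v 4.552 -0.475 1.808
v 4.637 0.159 3.766
v 4.429 0.104 1.625
v 4.514 0.739 3.583
v 3.913 0.437 1.54
v 3.998 1.071 3.498
v 3.306 0.328 1.602
v 3.391 0.962 3.56
v 2.963 -0.159 1.774
v 3.048 0.475 3.732
v 3.086 -0.739 1.957
v 3.171 -0.104 3.915
v 3.602 -1.071 2.042
v 3.687 -0.437 4
f 1 38 17
f 38 12 41
f 17 41 6
f 38 41 17
f 1 17 13
f 17 6 18
f 13 18 2
f 17 18 13
f 1 13 22
f 13 2 23
f 22 23 8
f 13 23 22
f 1 22 34
f 22 8 37
f 34 37 11
f 22 37 34
f 1 34 38
f 34 11 42
f 38 42 12
f 34 42 38
f 2 18 29
f 18 6 32
f 29 32 10
f 18 32 29
f 6 41 19
f 41 12 40
f 19 40 5
f 41 40 19
f 12 42 39
f 42 11 35
f 39 35 3
f 42 35 39
f 11 37 36
f 37 8 24
f 36 24 7
f 37 24 36
f 8 23 28
f 23 2 25
f 28 25 9
f 23 25 28
f 4 30 16
f 30 10 31
f 16 31 5
f 30 31 16
f 4 16 14
f 16 5 15
f 14 15 3
f 16 15 14
f 4 14 21
f 14 3 20
f 21 20 7
f 14 20 21
f 4 21 26
f 21 7 27
f 26 27 9
f 21 27 26
f 4 26 30
f 26 9 33
f 30 33 10
f 26 33 30
f 5 31 19
f 31 10 32
f 19 32 6
f 31 32 19
f 3 15 39
f 15 5 40
f 39 40 12
f 15 40 39
f 7 20 36
f 20 3 35
f 36 35 11
f 20 35 36
f 9 27 28
f 27 7 24
f 28 24 8
f 27 24 28
f 10 33 29
f 33 9 25
f 29 25 2
f 33 25 29
f 44 46 43
f 47 44 43
f 43 46 45
f 45 47 43
f 44 50 46
f 48 44 47
f 48 50 44
f 46 50 45
f 49 47 45
f 45 50 49
f 49 48 47
f 50 48 49
f 52 51 55
f 52 55 53
f 53 55 56
f 53 56 54
f 55 51 57
f 55 57 56
f 56 57 58
f 56 58 54
f 57 51 59
f 57 59 58
f 58 59 60
f 58 60 54
f 59 51 61
f 59 61 60
f 60 61 62
f 60 62 54
f 61 51 63
f 61 63 62
f 62 63 64
f 62 64 54
f 63 51 65
f 63 65 64
f 64 65 66
f 64 66 54
f 65 51 67
f 65 67 66
f 66 67 68
f 66 68 54
f 67 51 52
f 67 52 68
f 68 52 53
f 68 53 54



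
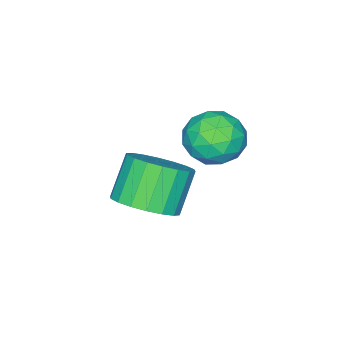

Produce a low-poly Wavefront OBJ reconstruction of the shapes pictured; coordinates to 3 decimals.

v 1.98 2.391 -3.722
v 2.718 2.125 -3.205
v 1.879 1.983 -2.08
v 1.14 2.249 -2.598
v 2.714 2.54 -3.155
v 1.875 2.398 -2.031
v 2.565 2.926 -3.218
v 1.726 2.784 -2.093
v 2.3 3.206 -3.38
v 1.461 3.064 -2.256
v 1.971 3.324 -3.61
v 1.132 3.182 -2.486
v 1.645 3.258 -3.863
v 0.805 3.116 -2.739
v 1.384 3.02 -4.087
v 0.545 2.878 -2.963
v 1.241 2.657 -4.24
v 0.402 2.515 -3.115
v 1.245 2.242 -4.289
v 0.406 2.1 -3.165
v 1.394 1.856 -4.227
v 0.555 1.714 -3.102
v 1.659 1.576 -4.064
v 0.82 1.434 -2.94
v 1.988 1.458 -3.834
v 1.149 1.316 -2.71
v 2.315 1.524 -3.581
v 1.475 1.382 -2.457
v 2.575 1.762 -3.357
v 1.736 1.62 -2.233
v 0.238 3.972 -0.586
v 0.666 4.602 -1.013
v 1.354 3.118 -0.727
v 1.782 3.748 -1.154
v 1.615 3.834 -0.302
v 0.925 4.362 -0.215
v 1.095 3.358 -1.525
v 0.405 3.886 -1.438
v 1.196 4.222 -1.593
v 1.517 4.517 -0.837
v 0.503 3.203 -0.903
v 0.824 3.498 -0.147
v 0.354 4.362 -0.787
v 1.666 3.358 -0.953
v 1.568 3.409 -0.452
v 1.819 3.779 -0.703
v 0.506 4.221 -0.318
v 0.758 4.591 -0.569
v 1.315 4.14 -0.151
v 1.262 3.129 -1.171
v 1.514 3.499 -1.422
v 0.201 3.941 -1.037
v 0.452 4.311 -1.288
v 0.705 3.58 -1.589
v 0.917 4.509 -1.379
v 1.573 4.007 -1.462
v 1.169 3.778 -1.68
v 0.764 4.088 -1.629
v 1.106 4.682 -0.935
v 1.761 4.18 -1.018
v 1.663 4.231 -0.517
v 1.258 4.541 -0.465
v 1.417 4.459 -1.276
v 0.259 3.54 -0.722
v 0.914 3.038 -0.805
v 0.762 3.179 -1.275
v 0.357 3.489 -1.223
v 0.447 3.713 -0.278
v 1.103 3.211 -0.361
v 1.256 3.632 -0.111
v 0.851 3.942 -0.06
v 0.603 3.261 -0.464
f 2 1 5
f 2 5 3
f 3 5 6
f 3 6 4
f 5 1 7
f 5 7 6
f 6 7 8
f 6 8 4
f 7 1 9
f 7 9 8
f 8 9 10
f 8 10 4
f 9 1 11
f 9 11 10
f 10 11 12
f 10 12 4
f 11 1 13
f 11 13 12
f 12 13 14
f 12 14 4
f 13 1 15
f 13 15 14
f 14 15 16
f 14 16 4
f 15 1 17
f 15 17 16
f 16 17 18
f 16 18 4
f 17 1 19
f 17 19 18
f 18 19 20
f 18 20 4
f 19 1 21
f 19 21 20
f 20 21 22
f 20 22 4
f 21 1 23
f 21 23 22
f 22 23 24
f 22 24 4
f 23 1 25
f 23 25 24
f 24 25 26
f 24 26 4
f 25 1 27
f 25 27 26
f 26 27 28
f 26 28 4
f 27 1 29
f 27 29 28
f 28 29 30
f 28 30 4
f 29 1 2
f 29 2 30
f 30 2 3
f 30 3 4
f 31 68 47
f 68 42 71
f 47 71 36
f 68 71 47
f 31 47 43
f 47 36 48
f 43 48 32
f 47 48 43
f 31 43 52
f 43 32 53
f 52 53 38
f 43 53 52
f 31 52 64
f 52 38 67
f 64 67 41
f 52 67 64
f 31 64 68
f 64 41 72
f 68 72 42
f 64 72 68
f 32 48 59
f 48 36 62
f 59 62 40
f 48 62 59
f 36 71 49
f 71 42 70
f 49 70 35
f 71 70 49
f 42 72 69
f 72 41 65
f 69 65 33
f 72 65 69
f 41 67 66
f 67 38 54
f 66 54 37
f 67 54 66
f 38 53 58
f 53 32 55
f 58 55 39
f 53 55 58
f 34 60 46
f 60 40 61
f 46 61 35
f 60 61 46
f 34 46 44
f 46 35 45
f 44 45 33
f 46 45 44
f 34 44 51
f 44 33 50
f 51 50 37
f 44 50 51
f 34 51 56
f 51 37 57
f 56 57 39
f 51 57 56
f 34 56 60
f 56 39 63
f 60 63 40
f 56 63 60
f 35 61 49
f 61 40 62
f 49 62 36
f 61 62 49
f 33 45 69
f 45 35 70
f 69 70 42
f 45 70 69
f 37 50 66
f 50 33 65
f 66 65 41
f 50 65 66
f 39 57 58
f 57 37 54
f 58 54 38
f 57 54 58
f 40 63 59
f 63 39 55
f 59 55 32
f 63 55 59



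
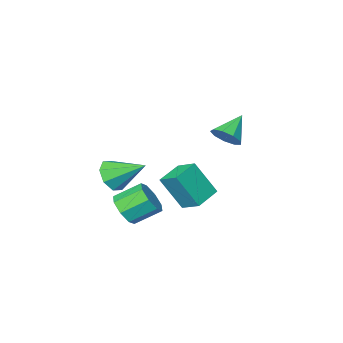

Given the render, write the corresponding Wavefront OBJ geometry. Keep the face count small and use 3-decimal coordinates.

v 3.404 0.411 -1.137
v 4.026 0.525 -0.362
v 2.818 1.183 0.512
v 2.196 1.069 -0.263
v 4.022 1.134 -0.827
v 2.814 1.791 0.048
v 3.656 1.319 -1.472
v 2.447 1.977 -0.598
v 3.142 0.973 -1.922
v 1.934 1.63 -1.048
v 2.782 0.297 -1.912
v 1.574 0.955 -1.038
v 2.786 -0.311 -1.448
v 1.578 0.346 -0.573
v 3.153 -0.497 -0.802
v 1.944 0.161 0.072
v 3.666 -0.15 -0.352
v 2.458 0.507 0.522
v -3.119 -0.416 1.906
v -2.504 -0.653 2.534
v -4.401 -0.864 2.994
v -2.656 -0.053 2.601
v -3.025 0.377 2.343
v -3.438 0.436 1.881
v -3.701 0.096 1.431
v -3.692 -0.483 1.203
v -3.414 -1.031 1.304
v -2.999 -1.291 1.687
v -2.639 -1.142 2.173
v 1.251 2.362 -0.69
v -0.111 1.879 -0.287
v 1.017 3.516 -0.094
v -0.344 3.033 0.309
v 2.064 1.587 1.131
v 0.703 1.104 1.534
v 1.831 2.741 1.727
v 0.469 2.258 2.13
v 1.636 -3.75 -1.043
v 2.458 -3.651 -0.366
v 0.544 -2.25 0.063
v 2.514 -3.14 -1.003
v 2.056 -2.986 -1.664
v 1.352 -3.279 -1.961
v 0.814 -3.848 -1.721
v 0.758 -4.359 -1.084
v 1.216 -4.514 -0.423
v 1.92 -4.22 -0.125
f 2 1 5
f 2 5 3
f 3 5 6
f 3 6 4
f 5 1 7
f 5 7 6
f 6 7 8
f 6 8 4
f 7 1 9
f 7 9 8
f 8 9 10
f 8 10 4
f 9 1 11
f 9 11 10
f 10 11 12
f 10 12 4
f 11 1 13
f 11 13 12
f 12 13 14
f 12 14 4
f 13 1 15
f 13 15 14
f 14 15 16
f 14 16 4
f 15 1 17
f 15 17 16
f 16 17 18
f 16 18 4
f 17 1 2
f 17 2 18
f 18 2 3
f 18 3 4
f 20 19 22
f 20 22 21
f 22 19 23
f 22 23 21
f 23 19 24
f 23 24 21
f 24 19 25
f 24 25 21
f 25 19 26
f 25 26 21
f 26 19 27
f 26 27 21
f 27 19 28
f 27 28 21
f 28 19 29
f 28 29 21
f 29 19 20
f 29 20 21
f 31 33 30
f 34 31 30
f 30 33 32
f 32 34 30
f 31 37 33
f 35 31 34
f 35 37 31
f 33 37 32
f 36 34 32
f 32 37 36
f 36 35 34
f 37 35 36
f 39 38 41
f 39 41 40
f 41 38 42
f 41 42 40
f 42 38 43
f 42 43 40
f 43 38 44
f 43 44 40
f 44 38 45
f 44 45 40
f 45 38 46
f 45 46 40
f 46 38 47
f 46 47 40
f 47 38 39
f 47 39 40



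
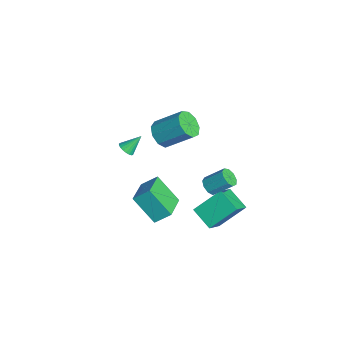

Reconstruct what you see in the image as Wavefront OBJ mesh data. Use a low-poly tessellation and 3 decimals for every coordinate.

v 3.05 -1.623 1.142
v 3.266 -0.741 1.88
v 1.455 -0.823 0.653
v 1.671 0.059 1.39
v 3.989 -0.639 -0.31
v 4.205 0.243 0.427
v 2.394 0.161 -0.8
v 2.61 1.043 -0.062
v 2.747 2.719 0.973
v 3.05 2.308 1.325
v 3.376 3.331 2.239
v 3.073 3.741 1.887
v 3.314 2.478 1.04
v 3.641 3.501 1.954
v 3.313 2.761 0.724
v 3.639 3.784 1.638
v 3.047 3.024 0.524
v 3.373 4.047 1.438
v 2.64 3.144 0.535
v 2.967 4.167 1.449
v 2.284 3.065 0.75
v 2.61 4.088 1.664
v 2.144 2.824 1.07
v 2.47 3.847 1.984
v 2.286 2.534 1.344
v 2.612 3.557 2.258
v 2.644 2.33 1.445
v 2.97 3.353 2.359
v -3.98 1.531 -0.458
v -3.146 1.567 -0.931
v -2.486 3.044 0.344
v -3.32 3.009 0.818
v -3.574 1.988 -1.197
v -2.913 3.466 0.078
v -4.192 2.196 -1.118
v -3.531 3.673 0.158
v -4.711 2.092 -0.729
v -4.05 3.569 0.546
v -4.888 1.726 -0.213
v -4.227 3.203 1.062
v -4.64 1.269 0.188
v -3.98 2.746 1.463
v -4.084 0.935 0.287
v -3.424 2.412 1.562
v -3.479 0.88 0.038
v -2.819 2.357 1.313
v -3.109 1.129 -0.443
v -2.448 2.606 0.832
v 3.318 1.67 -0.363
v 3.203 3.212 0.89
v 2.231 2.502 -1.486
v 2.117 4.044 -0.233
v 4.483 2.296 -1.027
v 4.369 3.838 0.226
v 3.397 3.128 -2.15
v 3.282 4.67 -0.897
v -2.667 -0.819 -0.099
v -2.281 -1.065 0.206
v -2.793 0.099 0.799
v -2.157 -0.922 0.078
v -2.121 -0.762 -0.081
v -2.179 -0.611 -0.243
v -2.322 -0.497 -0.38
v -2.524 -0.438 -0.469
v -2.752 -0.445 -0.493
v -2.964 -0.516 -0.449
v -3.126 -0.64 -0.345
v -3.208 -0.795 -0.198
v -3.197 -0.954 -0.034
v -3.094 -1.09 0.119
v -2.917 -1.179 0.234
v -2.698 -1.205 0.292
v -2.473 -1.165 0.282
f 2 4 1
f 5 2 1
f 1 4 3
f 3 5 1
f 2 8 4
f 6 2 5
f 6 8 2
f 4 8 3
f 7 5 3
f 3 8 7
f 7 6 5
f 8 6 7
f 10 9 13
f 10 13 11
f 11 13 14
f 11 14 12
f 13 9 15
f 13 15 14
f 14 15 16
f 14 16 12
f 15 9 17
f 15 17 16
f 16 17 18
f 16 18 12
f 17 9 19
f 17 19 18
f 18 19 20
f 18 20 12
f 19 9 21
f 19 21 20
f 20 21 22
f 20 22 12
f 21 9 23
f 21 23 22
f 22 23 24
f 22 24 12
f 23 9 25
f 23 25 24
f 24 25 26
f 24 26 12
f 25 9 27
f 25 27 26
f 26 27 28
f 26 28 12
f 27 9 10
f 27 10 28
f 28 10 11
f 28 11 12
f 30 29 33
f 30 33 31
f 31 33 34
f 31 34 32
f 33 29 35
f 33 35 34
f 34 35 36
f 34 36 32
f 35 29 37
f 35 37 36
f 36 37 38
f 36 38 32
f 37 29 39
f 37 39 38
f 38 39 40
f 38 40 32
f 39 29 41
f 39 41 40
f 40 41 42
f 40 42 32
f 41 29 43
f 41 43 42
f 42 43 44
f 42 44 32
f 43 29 45
f 43 45 44
f 44 45 46
f 44 46 32
f 45 29 47
f 45 47 46
f 46 47 48
f 46 48 32
f 47 29 30
f 47 30 48
f 48 30 31
f 48 31 32
f 50 52 49
f 53 50 49
f 49 52 51
f 51 53 49
f 50 56 52
f 54 50 53
f 54 56 50
f 52 56 51
f 55 53 51
f 51 56 55
f 55 54 53
f 56 54 55
f 58 57 60
f 58 60 59
f 60 57 61
f 60 61 59
f 61 57 62
f 61 62 59
f 62 57 63
f 62 63 59
f 63 57 64
f 63 64 59
f 64 57 65
f 64 65 59
f 65 57 66
f 65 66 59
f 66 57 67
f 66 67 59
f 67 57 68
f 67 68 59
f 68 57 69
f 68 69 59
f 69 57 70
f 69 70 59
f 70 57 71
f 70 71 59
f 71 57 72
f 71 72 59
f 72 57 73
f 72 73 59
f 73 57 58
f 73 58 59



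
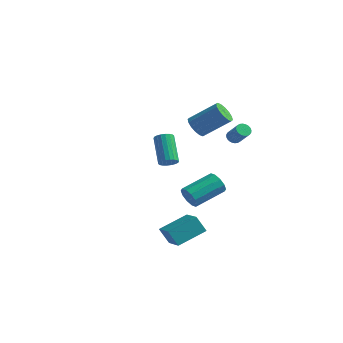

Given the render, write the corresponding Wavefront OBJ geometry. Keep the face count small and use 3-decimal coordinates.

v 0.618 -3.987 -3.026
v -0.026 -4.005 -2.049
v 1.626 -2.469 -2.333
v 0.982 -2.486 -1.357
v 1.838 -5.154 -2.243
v 1.194 -5.171 -1.267
v 2.846 -3.635 -1.551
v 2.202 -3.653 -0.574
v -3.131 2.944 -0.782
v -2.574 3.07 -0.492
v -3.592 4.341 0.912
v -4.149 4.216 0.622
v -2.591 3.275 -0.689
v -3.609 4.546 0.714
v -2.714 3.414 -0.905
v -3.732 4.685 0.499
v -2.92 3.461 -1.096
v -3.938 4.732 0.308
v -3.168 3.405 -1.225
v -4.186 4.676 0.179
v -3.408 3.258 -1.266
v -4.426 4.529 0.137
v -3.594 3.049 -1.212
v -4.612 4.32 0.192
v -3.688 2.819 -1.072
v -4.706 4.09 0.332
v -3.671 2.614 -0.874
v -4.689 3.885 0.529
v -3.548 2.475 -0.659
v -4.566 3.746 0.745
v -3.342 2.428 -0.468
v -4.36 3.699 0.936
v -3.094 2.484 -0.339
v -4.112 3.755 1.065
v -2.854 2.631 -0.297
v -3.872 3.902 1.106
v -2.668 2.84 -0.352
v -3.686 4.111 1.052
v 0.635 -1.567 -0.505
v 1.102 -1.594 -1.128
v 2.073 0.2 -0.479
v 1.605 0.227 0.145
v 0.71 -1.339 -1.247
v 1.681 0.454 -0.598
v 0.29 -1.171 -1.082
v 1.26 0.622 -0.432
v 0.001 -1.154 -0.696
v 0.971 0.639 -0.047
v -0.046 -1.295 -0.237
v 0.925 0.498 0.412
v 0.167 -1.54 0.119
v 1.138 0.254 0.768
v 0.559 -1.794 0.238
v 1.53 -0.001 0.887
v 0.98 -1.962 0.072
v 1.95 -0.169 0.722
v 1.269 -1.979 -0.313
v 2.239 -0.186 0.336
v 1.315 -1.838 -0.772
v 2.286 -0.045 -0.123
v 1.241 3.034 2.531
v 1.625 3.243 2.289
v 2.464 2.874 3.308
v 2.079 2.666 3.549
v 1.562 3.393 2.396
v 2.401 3.024 3.415
v 1.449 3.489 2.524
v 2.288 3.12 3.542
v 1.304 3.515 2.652
v 2.143 3.146 3.671
v 1.15 3.468 2.762
v 1.989 3.1 3.781
v 1.01 3.355 2.837
v 1.849 2.987 3.855
v 0.905 3.194 2.865
v 1.744 2.825 3.884
v 0.85 3.008 2.843
v 1.689 2.639 3.861
v 0.856 2.826 2.772
v 1.695 2.457 3.791
v 0.919 2.676 2.665
v 1.758 2.307 3.684
v 1.032 2.58 2.538
v 1.871 2.211 3.556
v 1.177 2.554 2.409
v 2.016 2.185 3.428
v 1.331 2.6 2.299
v 2.17 2.232 3.318
v 1.471 2.713 2.225
v 2.31 2.345 3.243
v 1.576 2.875 2.196
v 2.415 2.506 3.215
v 1.631 3.061 2.219
v 2.47 2.692 3.237
v -1.026 2.513 3.073
v -0.549 2.681 2.428
v 0.963 3.436 3.742
v 0.486 3.267 4.387
v -0.778 3.033 2.489
v 0.733 3.787 3.803
v -1.074 3.245 2.708
v 0.438 4 4.021
v -1.357 3.261 3.024
v 0.155 4.016 4.337
v -1.551 3.077 3.353
v -0.04 3.832 4.667
v -1.604 2.741 3.607
v -0.093 3.496 4.921
v -1.503 2.344 3.718
v 0.009 3.099 5.032
v -1.273 1.993 3.657
v 0.238 2.747 4.971
v -0.978 1.78 3.439
v 0.534 2.535 4.752
v -0.695 1.764 3.123
v 0.817 2.519 4.436
v -0.5 1.948 2.793
v 1.011 2.703 4.107
v -0.447 2.284 2.539
v 1.064 3.039 3.853
f 2 4 1
f 5 2 1
f 1 4 3
f 3 5 1
f 2 8 4
f 6 2 5
f 6 8 2
f 4 8 3
f 7 5 3
f 3 8 7
f 7 6 5
f 8 6 7
f 10 9 13
f 10 13 11
f 11 13 14
f 11 14 12
f 13 9 15
f 13 15 14
f 14 15 16
f 14 16 12
f 15 9 17
f 15 17 16
f 16 17 18
f 16 18 12
f 17 9 19
f 17 19 18
f 18 19 20
f 18 20 12
f 19 9 21
f 19 21 20
f 20 21 22
f 20 22 12
f 21 9 23
f 21 23 22
f 22 23 24
f 22 24 12
f 23 9 25
f 23 25 24
f 24 25 26
f 24 26 12
f 25 9 27
f 25 27 26
f 26 27 28
f 26 28 12
f 27 9 29
f 27 29 28
f 28 29 30
f 28 30 12
f 29 9 31
f 29 31 30
f 30 31 32
f 30 32 12
f 31 9 33
f 31 33 32
f 32 33 34
f 32 34 12
f 33 9 35
f 33 35 34
f 34 35 36
f 34 36 12
f 35 9 37
f 35 37 36
f 36 37 38
f 36 38 12
f 37 9 10
f 37 10 38
f 38 10 11
f 38 11 12
f 40 39 43
f 40 43 41
f 41 43 44
f 41 44 42
f 43 39 45
f 43 45 44
f 44 45 46
f 44 46 42
f 45 39 47
f 45 47 46
f 46 47 48
f 46 48 42
f 47 39 49
f 47 49 48
f 48 49 50
f 48 50 42
f 49 39 51
f 49 51 50
f 50 51 52
f 50 52 42
f 51 39 53
f 51 53 52
f 52 53 54
f 52 54 42
f 53 39 55
f 53 55 54
f 54 55 56
f 54 56 42
f 55 39 57
f 55 57 56
f 56 57 58
f 56 58 42
f 57 39 59
f 57 59 58
f 58 59 60
f 58 60 42
f 59 39 40
f 59 40 60
f 60 40 41
f 60 41 42
f 62 61 65
f 62 65 63
f 63 65 66
f 63 66 64
f 65 61 67
f 65 67 66
f 66 67 68
f 66 68 64
f 67 61 69
f 67 69 68
f 68 69 70
f 68 70 64
f 69 61 71
f 69 71 70
f 70 71 72
f 70 72 64
f 71 61 73
f 71 73 72
f 72 73 74
f 72 74 64
f 73 61 75
f 73 75 74
f 74 75 76
f 74 76 64
f 75 61 77
f 75 77 76
f 76 77 78
f 76 78 64
f 77 61 79
f 77 79 78
f 78 79 80
f 78 80 64
f 79 61 81
f 79 81 80
f 80 81 82
f 80 82 64
f 81 61 83
f 81 83 82
f 82 83 84
f 82 84 64
f 83 61 85
f 83 85 84
f 84 85 86
f 84 86 64
f 85 61 87
f 85 87 86
f 86 87 88
f 86 88 64
f 87 61 89
f 87 89 88
f 88 89 90
f 88 90 64
f 89 61 91
f 89 91 90
f 90 91 92
f 90 92 64
f 91 61 93
f 91 93 92
f 92 93 94
f 92 94 64
f 93 61 62
f 93 62 94
f 94 62 63
f 94 63 64
f 96 95 99
f 96 99 97
f 97 99 100
f 97 100 98
f 99 95 101
f 99 101 100
f 100 101 102
f 100 102 98
f 101 95 103
f 101 103 102
f 102 103 104
f 102 104 98
f 103 95 105
f 103 105 104
f 104 105 106
f 104 106 98
f 105 95 107
f 105 107 106
f 106 107 108
f 106 108 98
f 107 95 109
f 107 109 108
f 108 109 110
f 108 110 98
f 109 95 111
f 109 111 110
f 110 111 112
f 110 112 98
f 111 95 113
f 111 113 112
f 112 113 114
f 112 114 98
f 113 95 115
f 113 115 114
f 114 115 116
f 114 116 98
f 115 95 117
f 115 117 116
f 116 117 118
f 116 118 98
f 117 95 119
f 117 119 118
f 118 119 120
f 118 120 98
f 119 95 96
f 119 96 120
f 120 96 97
f 120 97 98



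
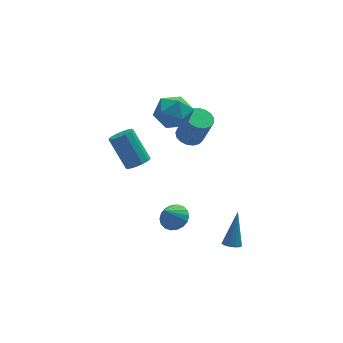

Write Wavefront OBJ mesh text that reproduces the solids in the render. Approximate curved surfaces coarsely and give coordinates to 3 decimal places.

v 1.085 2.665 2.996
v 1.904 2.379 3.808
v 0.696 0.801 2.732
v 1.515 0.515 3.544
v 0.511 1.056 3.878
v 0.752 2.208 4.041
v 1.848 0.972 2.499
v 2.089 2.124 2.662
v 2.376 1.332 3.5
v 1.55 1.385 4.353
v 1.05 1.795 2.187
v 0.224 1.848 3.04
v 3.154 -3.77 -3.784
v 3.65 -4.006 -3.82
v 3.726 -2.85 -1.916
v 3.673 -3.731 -3.962
v 3.531 -3.469 -4.048
v 3.27 -3.303 -4.05
v 2.972 -3.285 -3.968
v 2.731 -3.421 -3.827
v 2.625 -3.668 -3.673
v 2.687 -3.948 -3.554
v 2.897 -4.171 -3.508
v 3.189 -4.267 -3.55
v 3.47 -4.205 -3.666
v -0.427 2.705 -1.806
v 0.26 3.023 -1.74
v -0.445 4.193 -0.028
v -1.133 3.875 -0.094
v 0.036 3.274 -2.004
v -0.67 4.444 -0.293
v -0.336 3.345 -2.205
v -1.041 4.515 -0.494
v -0.736 3.212 -2.28
v -1.441 4.383 -0.568
v -1.038 2.919 -2.204
v -1.744 4.089 -0.492
v -1.147 2.557 -2.001
v -1.852 3.728 -0.29
v -1.027 2.243 -1.737
v -1.732 3.413 -0.025
v -0.716 2.075 -1.494
v -1.422 3.245 0.217
v -0.314 2.107 -1.35
v -1.02 3.277 0.361
v 0.052 2.329 -1.351
v -0.653 3.499 0.36
v 0.266 2.67 -1.496
v -0.439 3.841 0.215
v 0.876 -0.29 -4.193
v 1.619 -0.641 -3.908
v 0.164 -0.77 -2.927
v 1.633 -0.282 -3.764
v 1.497 0.076 -3.706
v 1.237 0.361 -3.743
v 0.907 0.517 -3.87
v 0.57 0.513 -4.061
v 0.294 0.35 -4.278
v 0.133 0.061 -4.478
v 0.119 -0.299 -4.622
v 0.256 -0.656 -4.681
v 0.515 -0.941 -4.643
v 0.846 -1.098 -4.516
v 1.182 -1.094 -4.325
v 1.459 -0.931 -4.108
v 2.767 3.796 -0.966
v 3.501 4.154 -1.046
v 3.967 3.621 0.846
v 3.233 3.264 0.926
v 3.271 4.441 -0.909
v 3.737 3.908 0.983
v 2.926 4.58 -0.784
v 3.392 4.047 1.107
v 2.544 4.54 -0.702
v 3.011 4.007 1.19
v 2.214 4.33 -0.679
v 2.68 3.797 1.212
v 2.01 3.997 -0.723
v 2.476 3.464 1.169
v 1.979 3.619 -0.822
v 2.446 3.086 1.07
v 2.129 3.281 -0.954
v 2.596 2.748 0.938
v 2.425 3.061 -1.089
v 2.892 2.528 0.803
v 2.8 3.01 -1.196
v 3.266 2.477 0.696
v 3.166 3.139 -1.25
v 3.633 2.606 0.642
v 3.442 3.419 -1.239
v 3.908 2.886 0.653
v 3.562 3.785 -1.165
v 4.028 3.252 0.727
f 1 12 6
f 1 6 2
f 1 2 8
f 1 8 11
f 1 11 12
f 2 6 10
f 6 12 5
f 12 11 3
f 11 8 7
f 8 2 9
f 4 10 5
f 4 5 3
f 4 3 7
f 4 7 9
f 4 9 10
f 5 10 6
f 3 5 12
f 7 3 11
f 9 7 8
f 10 9 2
f 14 13 16
f 14 16 15
f 16 13 17
f 16 17 15
f 17 13 18
f 17 18 15
f 18 13 19
f 18 19 15
f 19 13 20
f 19 20 15
f 20 13 21
f 20 21 15
f 21 13 22
f 21 22 15
f 22 13 23
f 22 23 15
f 23 13 24
f 23 24 15
f 24 13 25
f 24 25 15
f 25 13 14
f 25 14 15
f 27 26 30
f 27 30 28
f 28 30 31
f 28 31 29
f 30 26 32
f 30 32 31
f 31 32 33
f 31 33 29
f 32 26 34
f 32 34 33
f 33 34 35
f 33 35 29
f 34 26 36
f 34 36 35
f 35 36 37
f 35 37 29
f 36 26 38
f 36 38 37
f 37 38 39
f 37 39 29
f 38 26 40
f 38 40 39
f 39 40 41
f 39 41 29
f 40 26 42
f 40 42 41
f 41 42 43
f 41 43 29
f 42 26 44
f 42 44 43
f 43 44 45
f 43 45 29
f 44 26 46
f 44 46 45
f 45 46 47
f 45 47 29
f 46 26 48
f 46 48 47
f 47 48 49
f 47 49 29
f 48 26 27
f 48 27 49
f 49 27 28
f 49 28 29
f 51 50 53
f 51 53 52
f 53 50 54
f 53 54 52
f 54 50 55
f 54 55 52
f 55 50 56
f 55 56 52
f 56 50 57
f 56 57 52
f 57 50 58
f 57 58 52
f 58 50 59
f 58 59 52
f 59 50 60
f 59 60 52
f 60 50 61
f 60 61 52
f 61 50 62
f 61 62 52
f 62 50 63
f 62 63 52
f 63 50 64
f 63 64 52
f 64 50 65
f 64 65 52
f 65 50 51
f 65 51 52
f 67 66 70
f 67 70 68
f 68 70 71
f 68 71 69
f 70 66 72
f 70 72 71
f 71 72 73
f 71 73 69
f 72 66 74
f 72 74 73
f 73 74 75
f 73 75 69
f 74 66 76
f 74 76 75
f 75 76 77
f 75 77 69
f 76 66 78
f 76 78 77
f 77 78 79
f 77 79 69
f 78 66 80
f 78 80 79
f 79 80 81
f 79 81 69
f 80 66 82
f 80 82 81
f 81 82 83
f 81 83 69
f 82 66 84
f 82 84 83
f 83 84 85
f 83 85 69
f 84 66 86
f 84 86 85
f 85 86 87
f 85 87 69
f 86 66 88
f 86 88 87
f 87 88 89
f 87 89 69
f 88 66 90
f 88 90 89
f 89 90 91
f 89 91 69
f 90 66 92
f 90 92 91
f 91 92 93
f 91 93 69
f 92 66 67
f 92 67 93
f 93 67 68
f 93 68 69

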